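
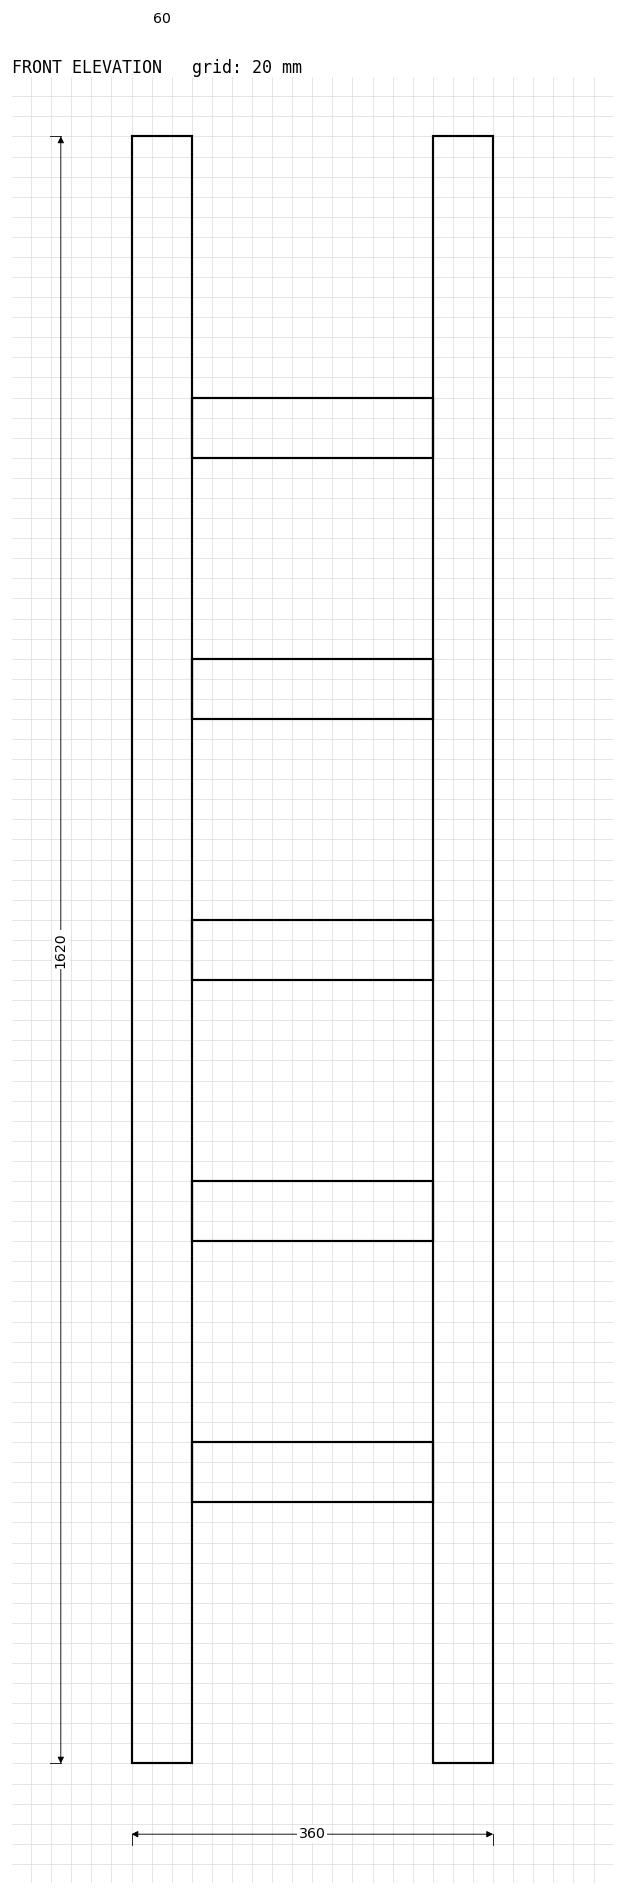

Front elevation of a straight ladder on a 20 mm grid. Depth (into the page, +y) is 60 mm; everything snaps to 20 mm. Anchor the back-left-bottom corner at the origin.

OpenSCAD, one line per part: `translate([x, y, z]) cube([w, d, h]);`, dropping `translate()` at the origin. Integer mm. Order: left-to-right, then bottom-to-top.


cube([60, 60, 1620]);
translate([60, 0, 260]) cube([240, 60, 60]);
translate([60, 0, 520]) cube([240, 60, 60]);
translate([60, 0, 780]) cube([240, 60, 60]);
translate([60, 0, 1040]) cube([240, 60, 60]);
translate([60, 0, 1300]) cube([240, 60, 60]);
translate([300, 0, 0]) cube([60, 60, 1620]);


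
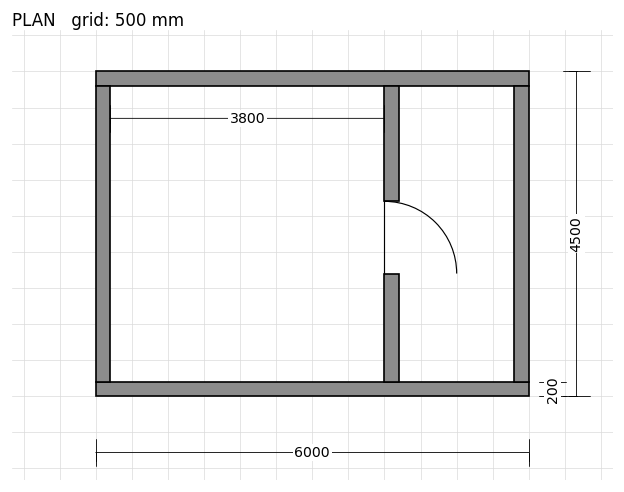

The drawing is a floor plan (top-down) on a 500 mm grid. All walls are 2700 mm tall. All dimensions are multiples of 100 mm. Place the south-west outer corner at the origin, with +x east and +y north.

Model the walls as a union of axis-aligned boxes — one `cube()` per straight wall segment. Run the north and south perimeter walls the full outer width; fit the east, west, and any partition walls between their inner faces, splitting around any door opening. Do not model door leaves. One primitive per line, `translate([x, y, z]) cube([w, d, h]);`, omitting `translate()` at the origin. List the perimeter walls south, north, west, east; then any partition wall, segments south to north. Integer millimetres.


cube([6000, 200, 2700]);
translate([0, 4300, 0]) cube([6000, 200, 2700]);
translate([0, 200, 0]) cube([200, 4100, 2700]);
translate([5800, 200, 0]) cube([200, 4100, 2700]);
translate([4000, 200, 0]) cube([200, 1500, 2700]);
translate([4000, 2700, 0]) cube([200, 1600, 2700]);


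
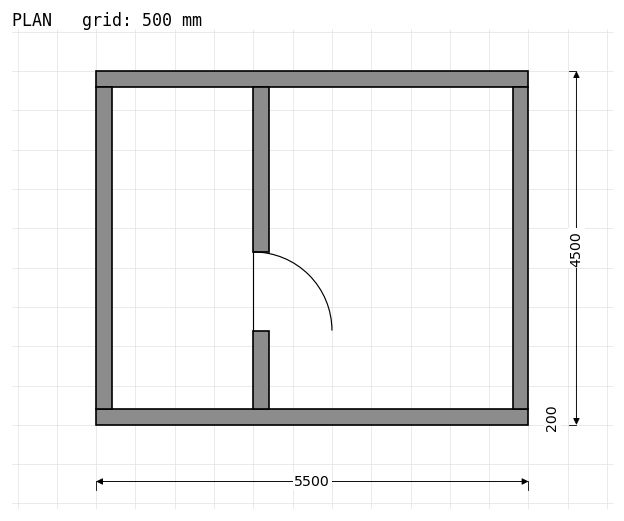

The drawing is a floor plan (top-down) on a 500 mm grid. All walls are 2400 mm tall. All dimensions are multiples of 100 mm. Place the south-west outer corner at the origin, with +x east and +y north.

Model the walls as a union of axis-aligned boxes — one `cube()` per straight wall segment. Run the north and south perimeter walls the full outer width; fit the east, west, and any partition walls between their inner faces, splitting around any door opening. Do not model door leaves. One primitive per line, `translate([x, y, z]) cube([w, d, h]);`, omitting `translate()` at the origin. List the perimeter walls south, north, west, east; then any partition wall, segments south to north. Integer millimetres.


cube([5500, 200, 2400]);
translate([0, 4300, 0]) cube([5500, 200, 2400]);
translate([0, 200, 0]) cube([200, 4100, 2400]);
translate([5300, 200, 0]) cube([200, 4100, 2400]);
translate([2000, 200, 0]) cube([200, 1000, 2400]);
translate([2000, 2200, 0]) cube([200, 2100, 2400]);


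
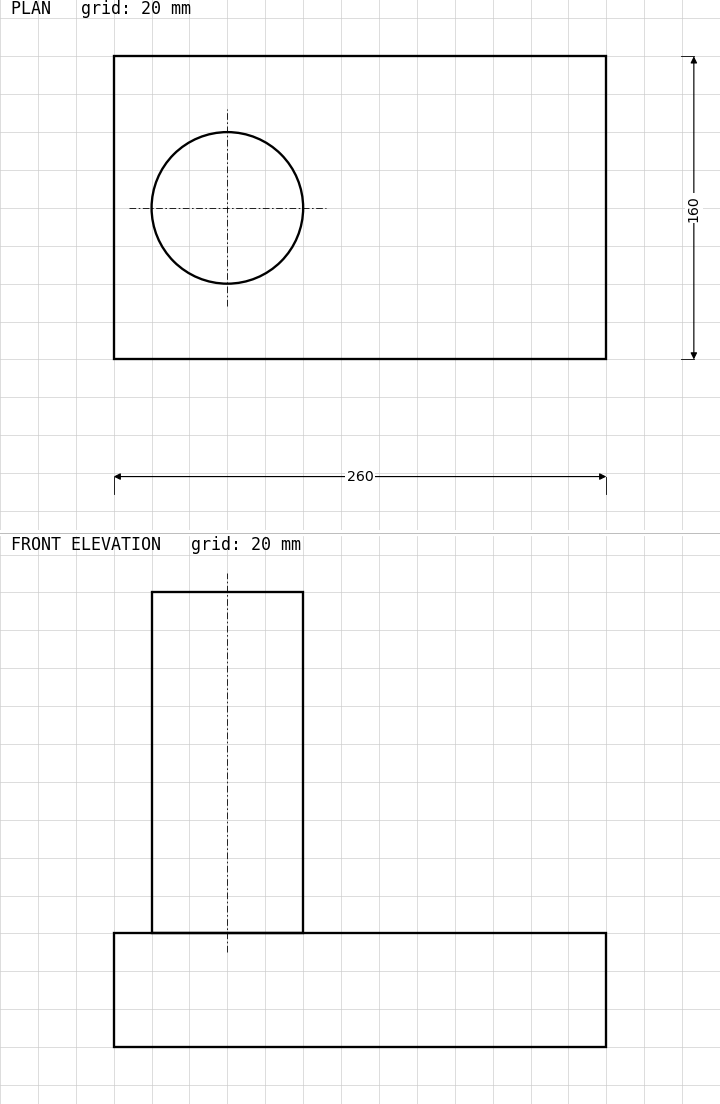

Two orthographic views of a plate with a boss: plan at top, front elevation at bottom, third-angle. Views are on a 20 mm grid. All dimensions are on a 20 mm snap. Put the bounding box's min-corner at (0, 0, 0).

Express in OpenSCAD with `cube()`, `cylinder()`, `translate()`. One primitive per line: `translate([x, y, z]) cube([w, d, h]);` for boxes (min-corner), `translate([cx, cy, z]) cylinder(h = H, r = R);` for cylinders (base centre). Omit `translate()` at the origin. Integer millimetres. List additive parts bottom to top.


cube([260, 160, 60]);
translate([60, 80, 60]) cylinder(h = 180, r = 40);


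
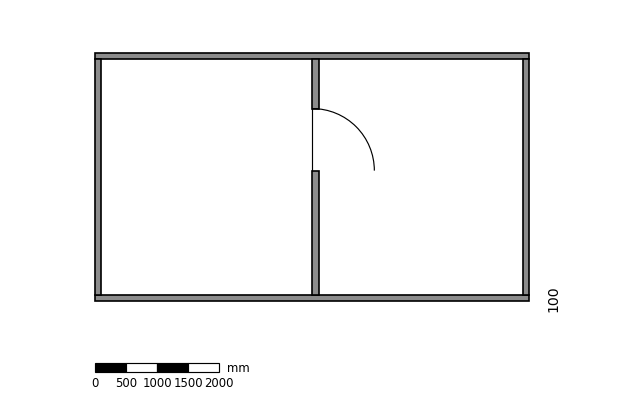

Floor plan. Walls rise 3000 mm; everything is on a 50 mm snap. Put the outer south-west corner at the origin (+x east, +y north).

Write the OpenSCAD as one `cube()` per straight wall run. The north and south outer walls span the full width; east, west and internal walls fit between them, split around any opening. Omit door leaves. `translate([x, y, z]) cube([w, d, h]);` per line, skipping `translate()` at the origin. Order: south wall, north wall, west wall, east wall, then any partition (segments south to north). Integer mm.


cube([7000, 100, 3000]);
translate([0, 3900, 0]) cube([7000, 100, 3000]);
translate([0, 100, 0]) cube([100, 3800, 3000]);
translate([6900, 100, 0]) cube([100, 3800, 3000]);
translate([3500, 100, 0]) cube([100, 2000, 3000]);
translate([3500, 3100, 0]) cube([100, 800, 3000]);


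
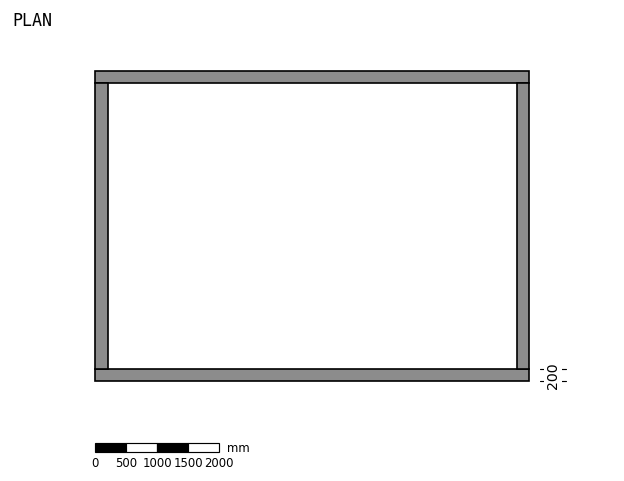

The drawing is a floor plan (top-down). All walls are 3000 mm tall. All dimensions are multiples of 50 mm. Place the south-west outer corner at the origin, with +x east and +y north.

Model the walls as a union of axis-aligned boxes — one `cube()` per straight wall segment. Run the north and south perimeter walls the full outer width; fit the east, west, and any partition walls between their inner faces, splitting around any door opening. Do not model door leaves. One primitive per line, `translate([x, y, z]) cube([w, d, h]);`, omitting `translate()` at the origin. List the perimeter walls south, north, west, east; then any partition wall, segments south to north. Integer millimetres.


cube([7000, 200, 3000]);
translate([0, 4800, 0]) cube([7000, 200, 3000]);
translate([0, 200, 0]) cube([200, 4600, 3000]);
translate([6800, 200, 0]) cube([200, 4600, 3000]);


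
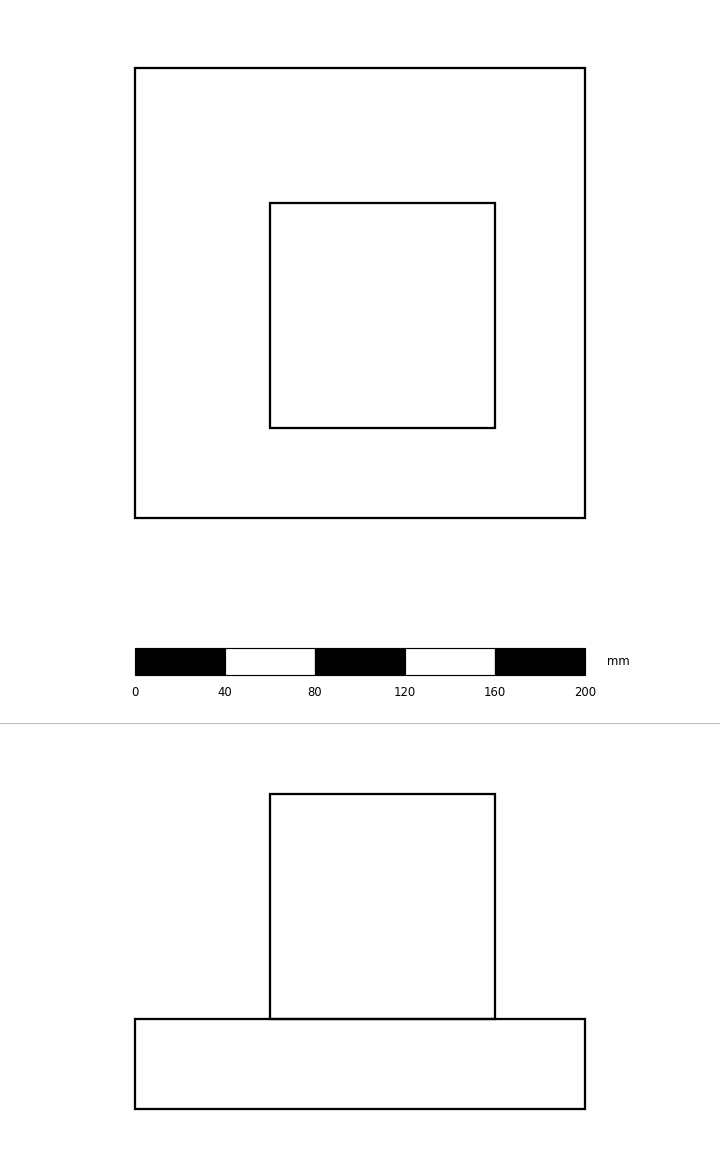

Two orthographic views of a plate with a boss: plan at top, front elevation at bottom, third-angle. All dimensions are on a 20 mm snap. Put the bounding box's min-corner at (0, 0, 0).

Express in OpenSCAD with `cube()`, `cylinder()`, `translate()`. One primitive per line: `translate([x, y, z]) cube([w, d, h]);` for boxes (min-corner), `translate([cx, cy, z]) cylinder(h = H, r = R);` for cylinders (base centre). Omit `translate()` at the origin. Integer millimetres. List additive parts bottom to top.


cube([200, 200, 40]);
translate([60, 40, 40]) cube([100, 100, 100]);


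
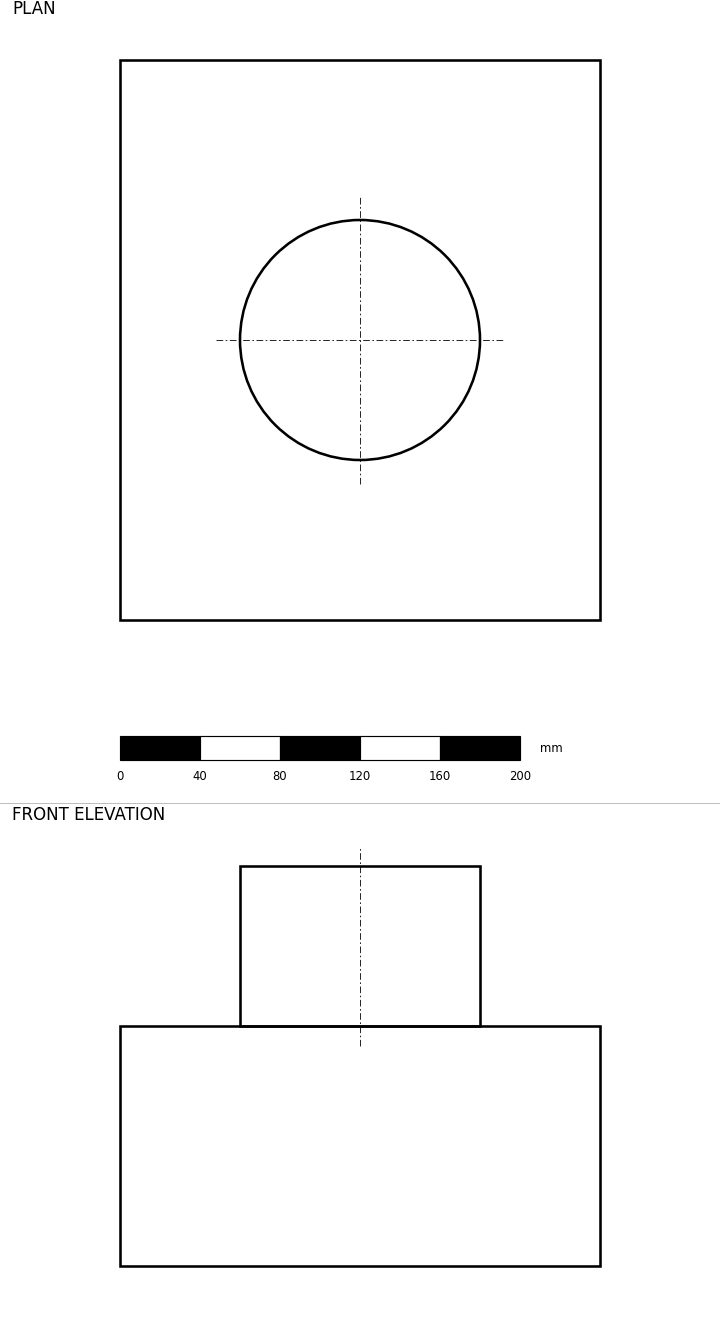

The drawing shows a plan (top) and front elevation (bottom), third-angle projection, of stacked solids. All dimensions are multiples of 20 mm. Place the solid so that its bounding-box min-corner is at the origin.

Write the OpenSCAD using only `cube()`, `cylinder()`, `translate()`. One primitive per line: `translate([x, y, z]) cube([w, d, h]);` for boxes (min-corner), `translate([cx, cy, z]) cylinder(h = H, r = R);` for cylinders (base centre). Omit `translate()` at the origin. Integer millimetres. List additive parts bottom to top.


cube([240, 280, 120]);
translate([120, 140, 120]) cylinder(h = 80, r = 60);


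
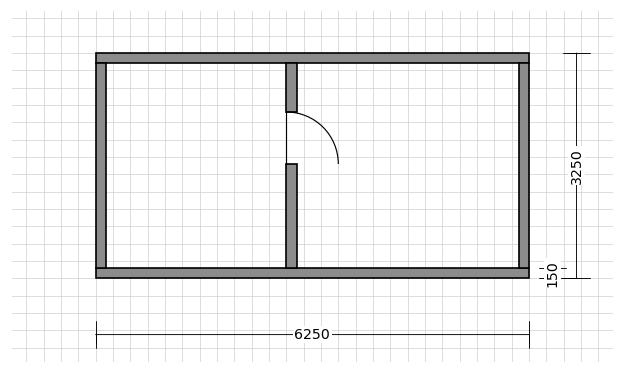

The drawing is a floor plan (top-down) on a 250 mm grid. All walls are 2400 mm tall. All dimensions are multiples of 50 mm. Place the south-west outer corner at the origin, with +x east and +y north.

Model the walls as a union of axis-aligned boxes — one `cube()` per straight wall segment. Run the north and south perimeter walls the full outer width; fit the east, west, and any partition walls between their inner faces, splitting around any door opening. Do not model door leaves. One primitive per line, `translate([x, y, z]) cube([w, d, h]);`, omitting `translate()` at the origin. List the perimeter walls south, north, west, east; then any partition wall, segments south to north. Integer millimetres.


cube([6250, 150, 2400]);
translate([0, 3100, 0]) cube([6250, 150, 2400]);
translate([0, 150, 0]) cube([150, 2950, 2400]);
translate([6100, 150, 0]) cube([150, 2950, 2400]);
translate([2750, 150, 0]) cube([150, 1500, 2400]);
translate([2750, 2400, 0]) cube([150, 700, 2400]);


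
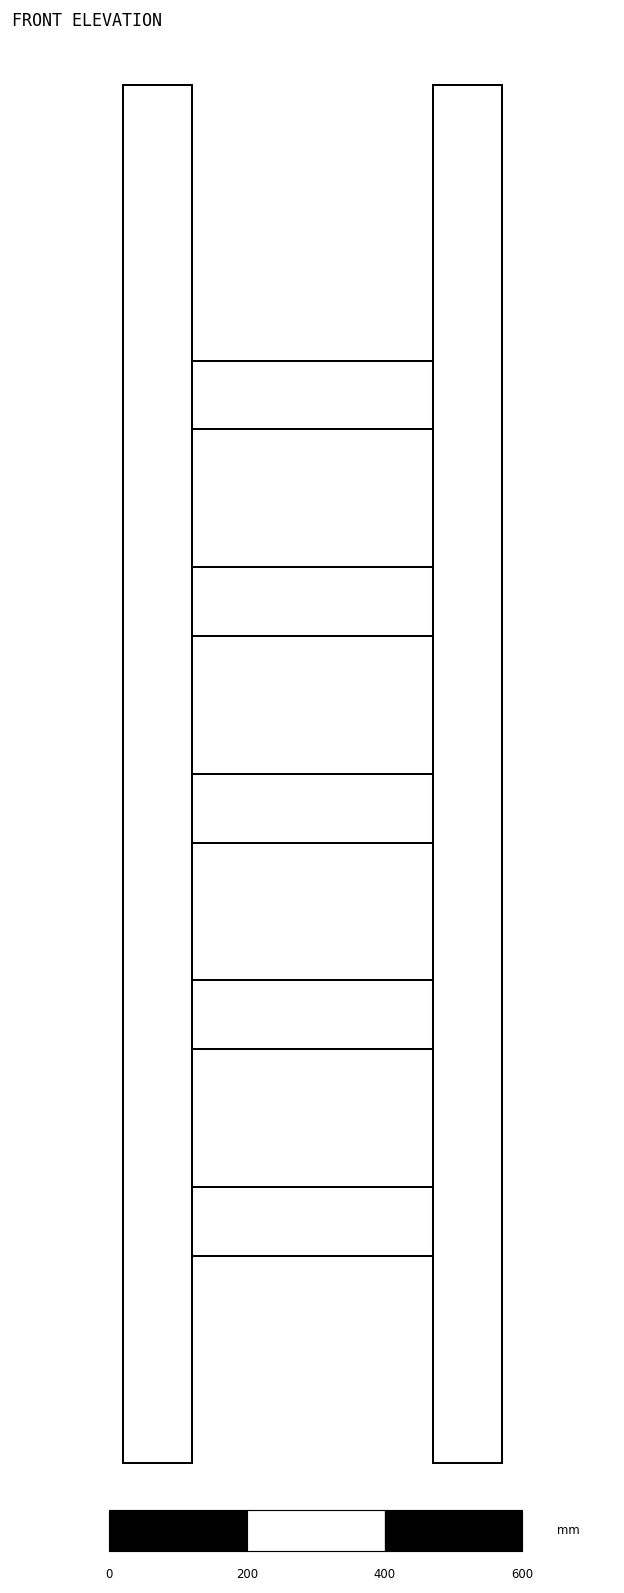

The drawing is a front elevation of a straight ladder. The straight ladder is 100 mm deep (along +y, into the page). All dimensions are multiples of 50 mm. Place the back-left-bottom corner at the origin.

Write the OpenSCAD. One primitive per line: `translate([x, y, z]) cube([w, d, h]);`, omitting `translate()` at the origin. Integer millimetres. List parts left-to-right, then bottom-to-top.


cube([100, 100, 2000]);
translate([100, 0, 300]) cube([350, 100, 100]);
translate([100, 0, 600]) cube([350, 100, 100]);
translate([100, 0, 900]) cube([350, 100, 100]);
translate([100, 0, 1200]) cube([350, 100, 100]);
translate([100, 0, 1500]) cube([350, 100, 100]);
translate([450, 0, 0]) cube([100, 100, 2000]);


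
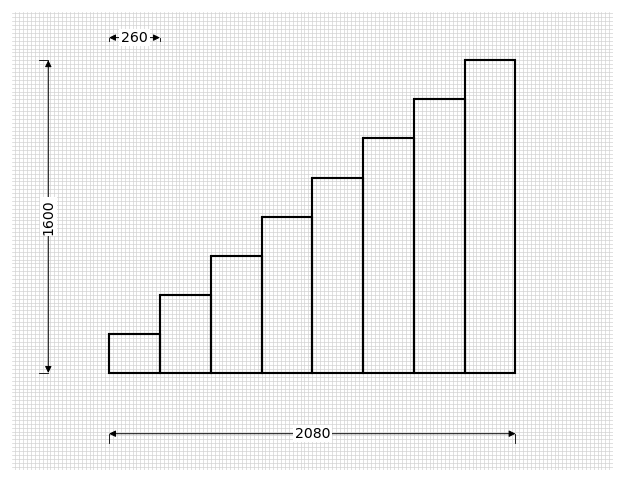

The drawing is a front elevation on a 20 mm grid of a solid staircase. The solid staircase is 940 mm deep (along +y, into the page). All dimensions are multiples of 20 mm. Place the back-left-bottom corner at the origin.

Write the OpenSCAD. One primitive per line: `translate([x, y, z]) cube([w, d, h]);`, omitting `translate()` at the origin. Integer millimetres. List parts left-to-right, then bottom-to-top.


cube([260, 940, 200]);
translate([260, 0, 0]) cube([260, 940, 400]);
translate([520, 0, 0]) cube([260, 940, 600]);
translate([780, 0, 0]) cube([260, 940, 800]);
translate([1040, 0, 0]) cube([260, 940, 1000]);
translate([1300, 0, 0]) cube([260, 940, 1200]);
translate([1560, 0, 0]) cube([260, 940, 1400]);
translate([1820, 0, 0]) cube([260, 940, 1600]);


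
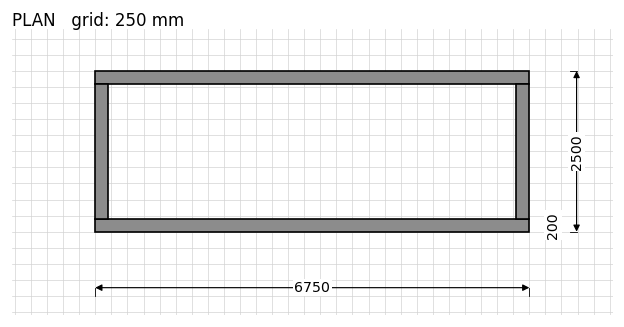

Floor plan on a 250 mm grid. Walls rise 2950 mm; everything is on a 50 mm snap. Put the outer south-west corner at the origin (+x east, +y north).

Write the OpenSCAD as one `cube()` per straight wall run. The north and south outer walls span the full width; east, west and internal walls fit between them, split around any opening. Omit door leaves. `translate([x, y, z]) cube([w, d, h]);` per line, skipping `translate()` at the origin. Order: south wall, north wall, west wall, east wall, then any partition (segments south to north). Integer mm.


cube([6750, 200, 2950]);
translate([0, 2300, 0]) cube([6750, 200, 2950]);
translate([0, 200, 0]) cube([200, 2100, 2950]);
translate([6550, 200, 0]) cube([200, 2100, 2950]);


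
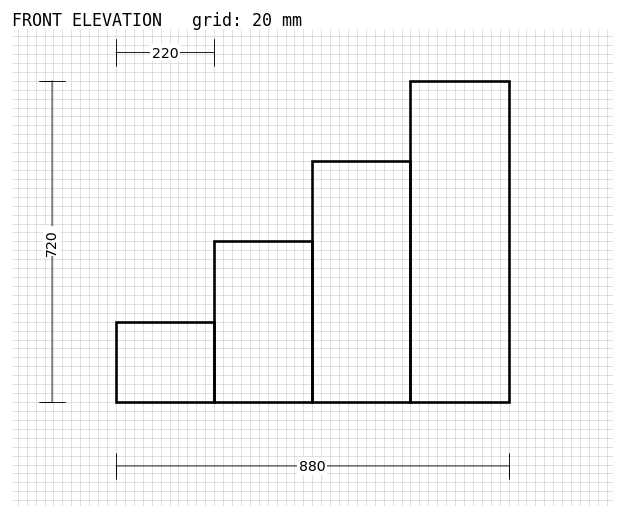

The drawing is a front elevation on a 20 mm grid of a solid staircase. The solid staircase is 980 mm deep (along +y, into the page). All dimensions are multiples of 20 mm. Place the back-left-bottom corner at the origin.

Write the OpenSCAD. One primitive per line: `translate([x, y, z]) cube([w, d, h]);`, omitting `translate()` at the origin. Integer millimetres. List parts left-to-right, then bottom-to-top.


cube([220, 980, 180]);
translate([220, 0, 0]) cube([220, 980, 360]);
translate([440, 0, 0]) cube([220, 980, 540]);
translate([660, 0, 0]) cube([220, 980, 720]);


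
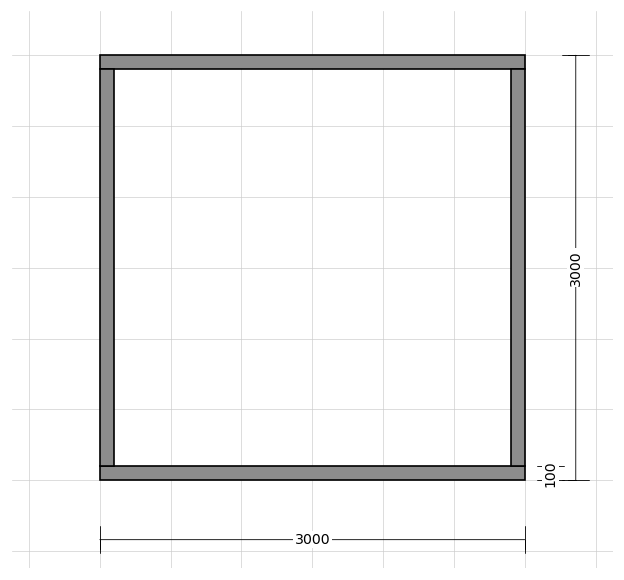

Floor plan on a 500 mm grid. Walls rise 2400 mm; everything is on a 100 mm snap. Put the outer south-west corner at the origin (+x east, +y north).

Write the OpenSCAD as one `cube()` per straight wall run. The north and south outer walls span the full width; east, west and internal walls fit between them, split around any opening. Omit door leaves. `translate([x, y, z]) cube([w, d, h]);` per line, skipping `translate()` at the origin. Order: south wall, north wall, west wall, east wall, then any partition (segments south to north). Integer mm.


cube([3000, 100, 2400]);
translate([0, 2900, 0]) cube([3000, 100, 2400]);
translate([0, 100, 0]) cube([100, 2800, 2400]);
translate([2900, 100, 0]) cube([100, 2800, 2400]);


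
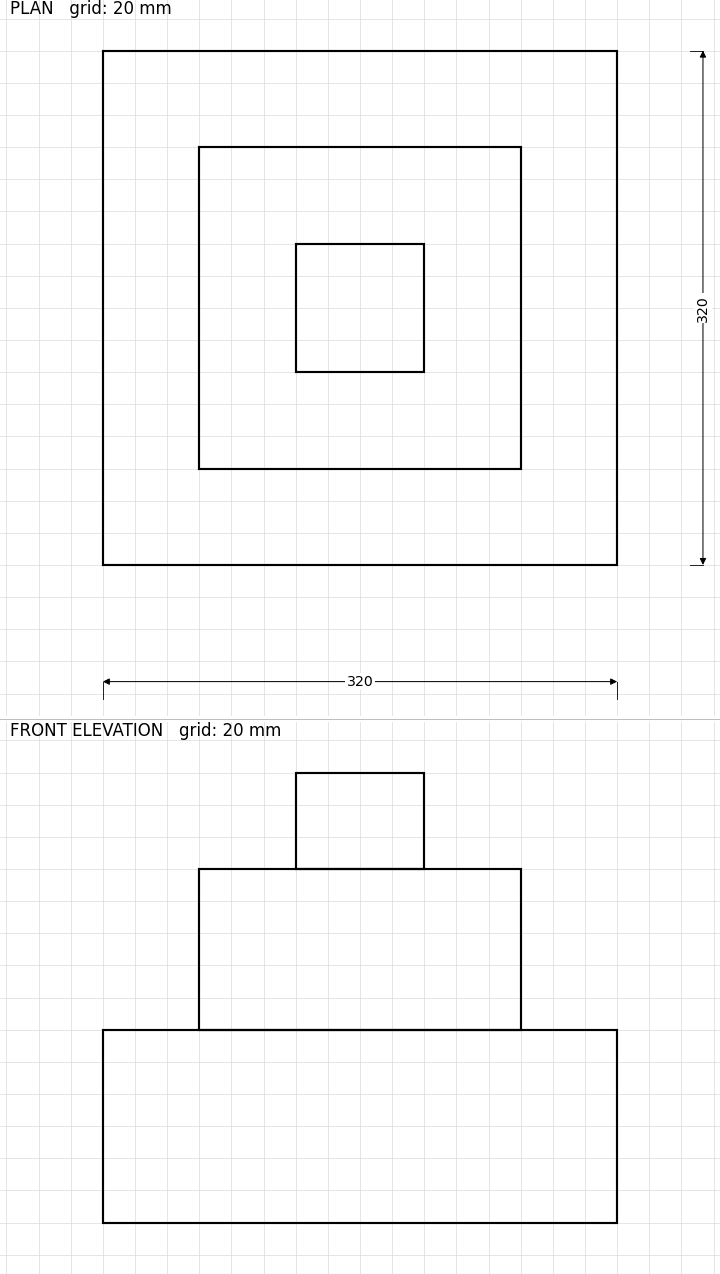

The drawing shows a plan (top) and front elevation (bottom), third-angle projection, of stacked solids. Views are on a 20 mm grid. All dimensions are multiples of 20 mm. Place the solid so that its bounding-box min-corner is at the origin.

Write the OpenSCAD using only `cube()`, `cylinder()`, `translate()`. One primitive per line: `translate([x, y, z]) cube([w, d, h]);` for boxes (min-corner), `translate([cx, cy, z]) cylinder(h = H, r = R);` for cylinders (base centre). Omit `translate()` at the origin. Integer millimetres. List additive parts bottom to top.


cube([320, 320, 120]);
translate([60, 60, 120]) cube([200, 200, 100]);
translate([120, 120, 220]) cube([80, 80, 60]);


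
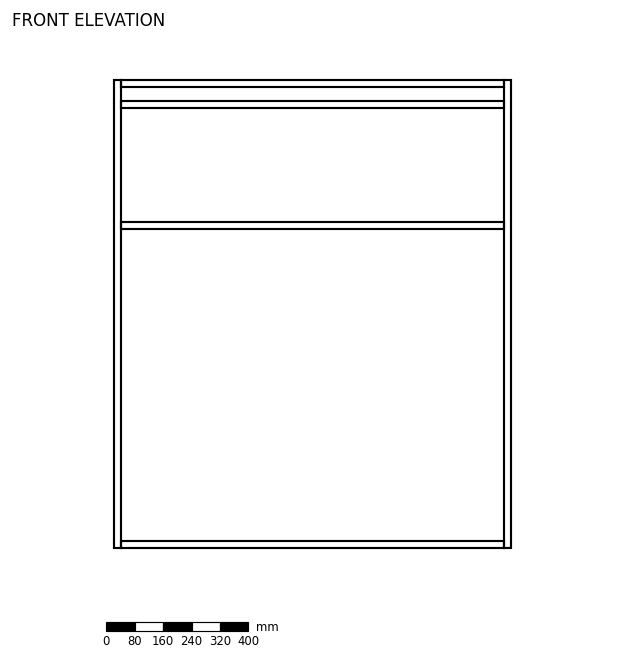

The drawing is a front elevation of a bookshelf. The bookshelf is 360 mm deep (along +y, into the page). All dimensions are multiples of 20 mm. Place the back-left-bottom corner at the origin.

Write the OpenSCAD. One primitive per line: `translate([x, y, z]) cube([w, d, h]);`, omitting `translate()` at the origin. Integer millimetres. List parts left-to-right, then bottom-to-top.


cube([20, 360, 1320]);
translate([20, 0, 0]) cube([1080, 360, 20]);
translate([20, 0, 900]) cube([1080, 360, 20]);
translate([20, 0, 1240]) cube([1080, 360, 20]);
translate([20, 0, 1300]) cube([1080, 360, 20]);
translate([1100, 0, 0]) cube([20, 360, 1320]);


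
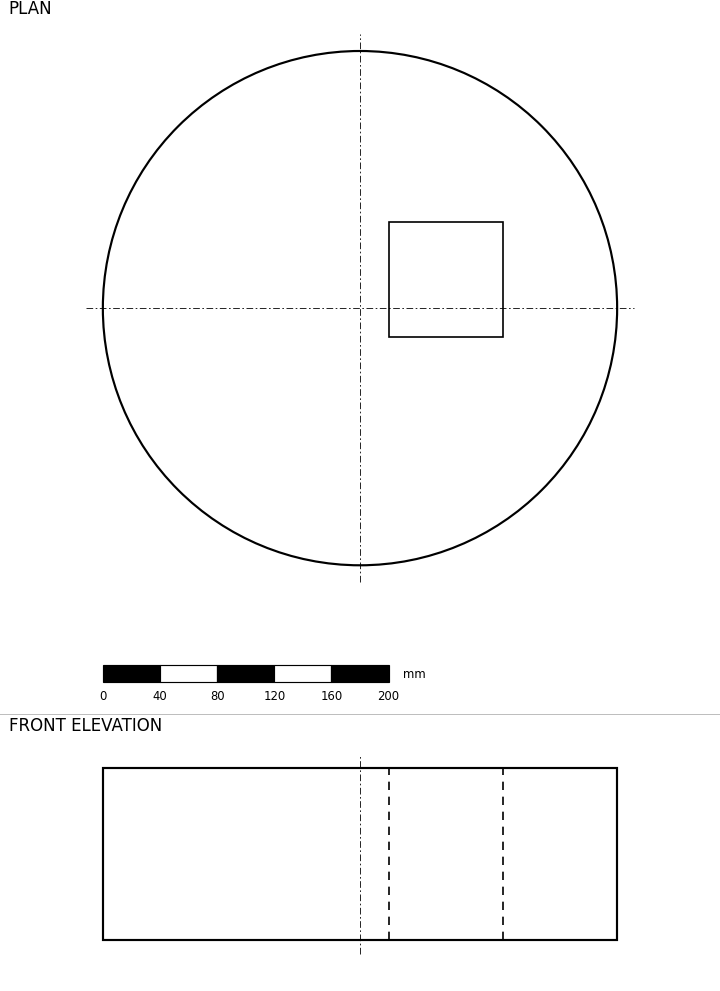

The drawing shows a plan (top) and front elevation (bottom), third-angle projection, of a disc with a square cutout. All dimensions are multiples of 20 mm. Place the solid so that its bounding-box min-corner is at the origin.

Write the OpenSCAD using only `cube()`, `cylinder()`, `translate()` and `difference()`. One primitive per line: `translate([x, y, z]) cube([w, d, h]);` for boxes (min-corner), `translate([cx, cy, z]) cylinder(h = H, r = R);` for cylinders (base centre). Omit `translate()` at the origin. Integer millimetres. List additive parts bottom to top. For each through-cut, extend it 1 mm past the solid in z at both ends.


difference() {
  translate([180, 180, 0]) cylinder(h = 120, r = 180);
  translate([200, 160, -1]) cube([80, 80, 122]);
}


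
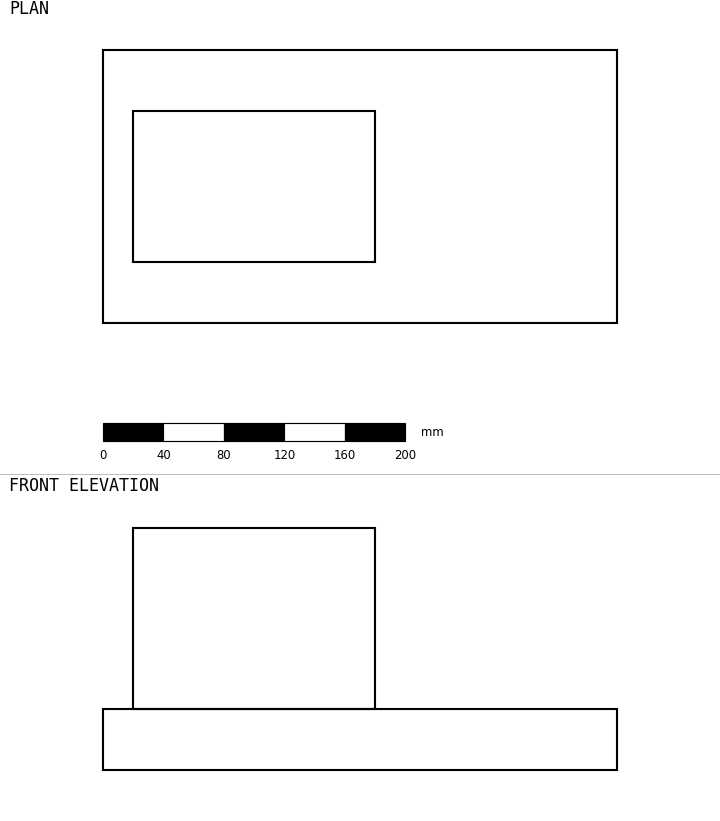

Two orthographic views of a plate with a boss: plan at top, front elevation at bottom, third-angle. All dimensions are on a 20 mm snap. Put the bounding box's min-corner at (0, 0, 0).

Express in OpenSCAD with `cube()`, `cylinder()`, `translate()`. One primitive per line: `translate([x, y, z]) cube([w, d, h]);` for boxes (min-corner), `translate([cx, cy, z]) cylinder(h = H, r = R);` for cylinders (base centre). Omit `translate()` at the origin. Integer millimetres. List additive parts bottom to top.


cube([340, 180, 40]);
translate([20, 40, 40]) cube([160, 100, 120]);


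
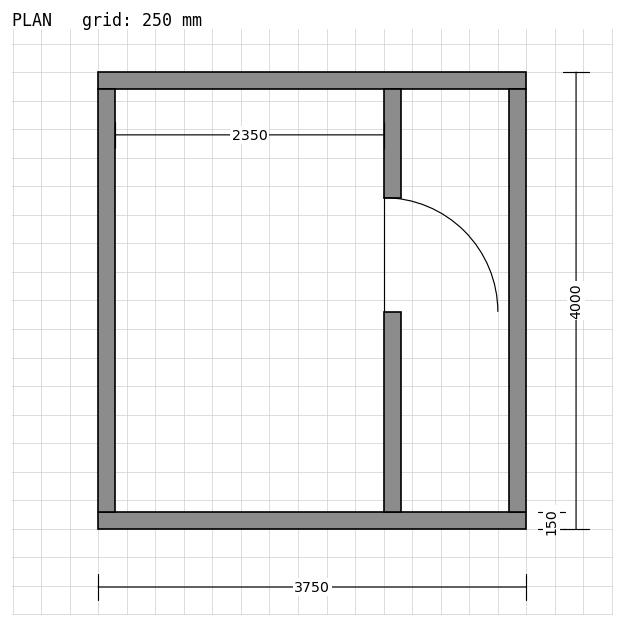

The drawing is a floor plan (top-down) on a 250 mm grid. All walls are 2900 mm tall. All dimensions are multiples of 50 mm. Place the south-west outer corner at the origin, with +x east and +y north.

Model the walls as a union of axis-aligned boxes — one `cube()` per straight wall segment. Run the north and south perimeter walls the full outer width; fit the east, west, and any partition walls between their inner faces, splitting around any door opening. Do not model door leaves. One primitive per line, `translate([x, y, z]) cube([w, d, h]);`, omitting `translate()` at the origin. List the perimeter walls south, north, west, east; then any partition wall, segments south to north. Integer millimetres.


cube([3750, 150, 2900]);
translate([0, 3850, 0]) cube([3750, 150, 2900]);
translate([0, 150, 0]) cube([150, 3700, 2900]);
translate([3600, 150, 0]) cube([150, 3700, 2900]);
translate([2500, 150, 0]) cube([150, 1750, 2900]);
translate([2500, 2900, 0]) cube([150, 950, 2900]);


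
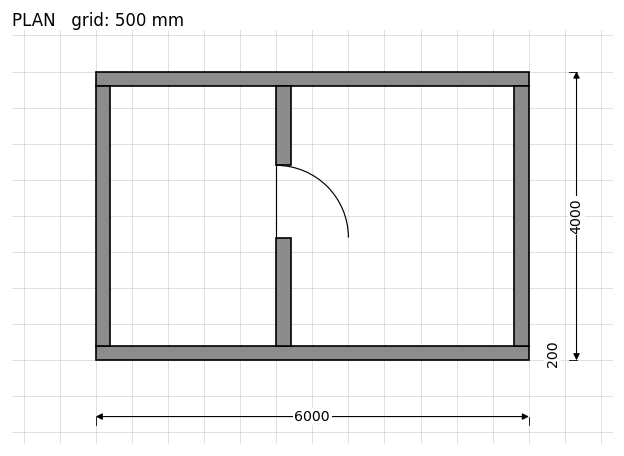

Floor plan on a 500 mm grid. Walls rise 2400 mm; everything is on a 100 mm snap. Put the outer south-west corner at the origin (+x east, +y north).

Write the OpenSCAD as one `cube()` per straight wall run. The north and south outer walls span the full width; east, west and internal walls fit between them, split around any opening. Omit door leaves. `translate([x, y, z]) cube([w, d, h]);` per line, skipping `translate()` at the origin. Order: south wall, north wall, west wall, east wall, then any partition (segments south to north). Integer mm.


cube([6000, 200, 2400]);
translate([0, 3800, 0]) cube([6000, 200, 2400]);
translate([0, 200, 0]) cube([200, 3600, 2400]);
translate([5800, 200, 0]) cube([200, 3600, 2400]);
translate([2500, 200, 0]) cube([200, 1500, 2400]);
translate([2500, 2700, 0]) cube([200, 1100, 2400]);


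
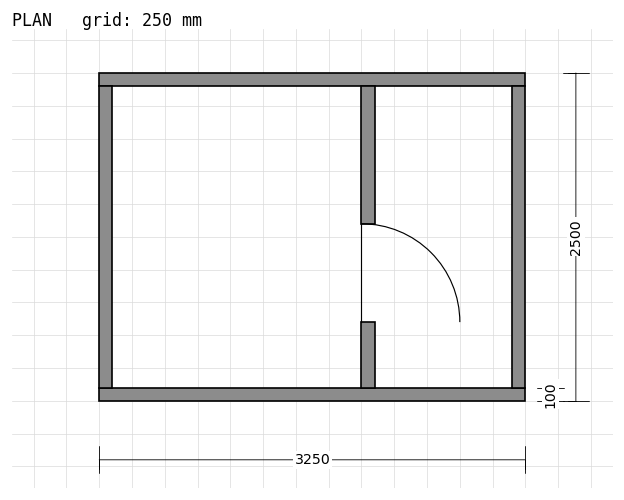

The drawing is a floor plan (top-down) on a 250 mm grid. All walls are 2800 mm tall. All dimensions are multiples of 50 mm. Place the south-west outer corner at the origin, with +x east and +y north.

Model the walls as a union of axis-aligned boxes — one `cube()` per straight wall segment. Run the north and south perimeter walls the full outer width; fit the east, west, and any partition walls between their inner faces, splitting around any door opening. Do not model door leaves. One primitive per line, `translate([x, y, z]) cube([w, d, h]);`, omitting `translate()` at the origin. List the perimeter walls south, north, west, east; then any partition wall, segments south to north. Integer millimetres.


cube([3250, 100, 2800]);
translate([0, 2400, 0]) cube([3250, 100, 2800]);
translate([0, 100, 0]) cube([100, 2300, 2800]);
translate([3150, 100, 0]) cube([100, 2300, 2800]);
translate([2000, 100, 0]) cube([100, 500, 2800]);
translate([2000, 1350, 0]) cube([100, 1050, 2800]);


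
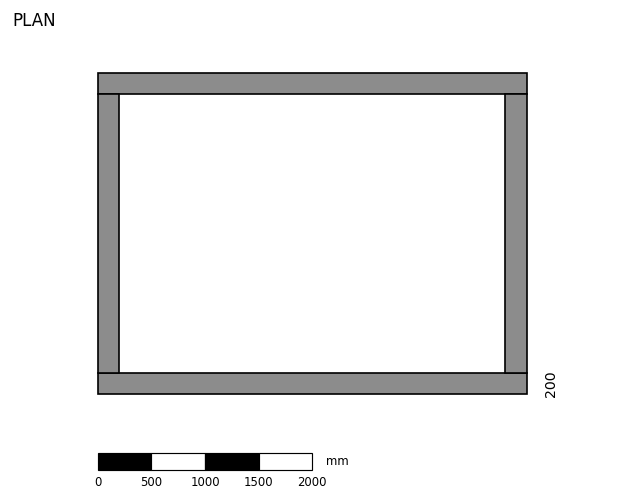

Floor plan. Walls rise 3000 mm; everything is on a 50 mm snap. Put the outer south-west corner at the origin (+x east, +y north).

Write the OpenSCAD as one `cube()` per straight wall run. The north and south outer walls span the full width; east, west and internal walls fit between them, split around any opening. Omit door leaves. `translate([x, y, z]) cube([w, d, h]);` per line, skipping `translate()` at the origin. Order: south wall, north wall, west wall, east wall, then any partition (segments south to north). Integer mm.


cube([4000, 200, 3000]);
translate([0, 2800, 0]) cube([4000, 200, 3000]);
translate([0, 200, 0]) cube([200, 2600, 3000]);
translate([3800, 200, 0]) cube([200, 2600, 3000]);


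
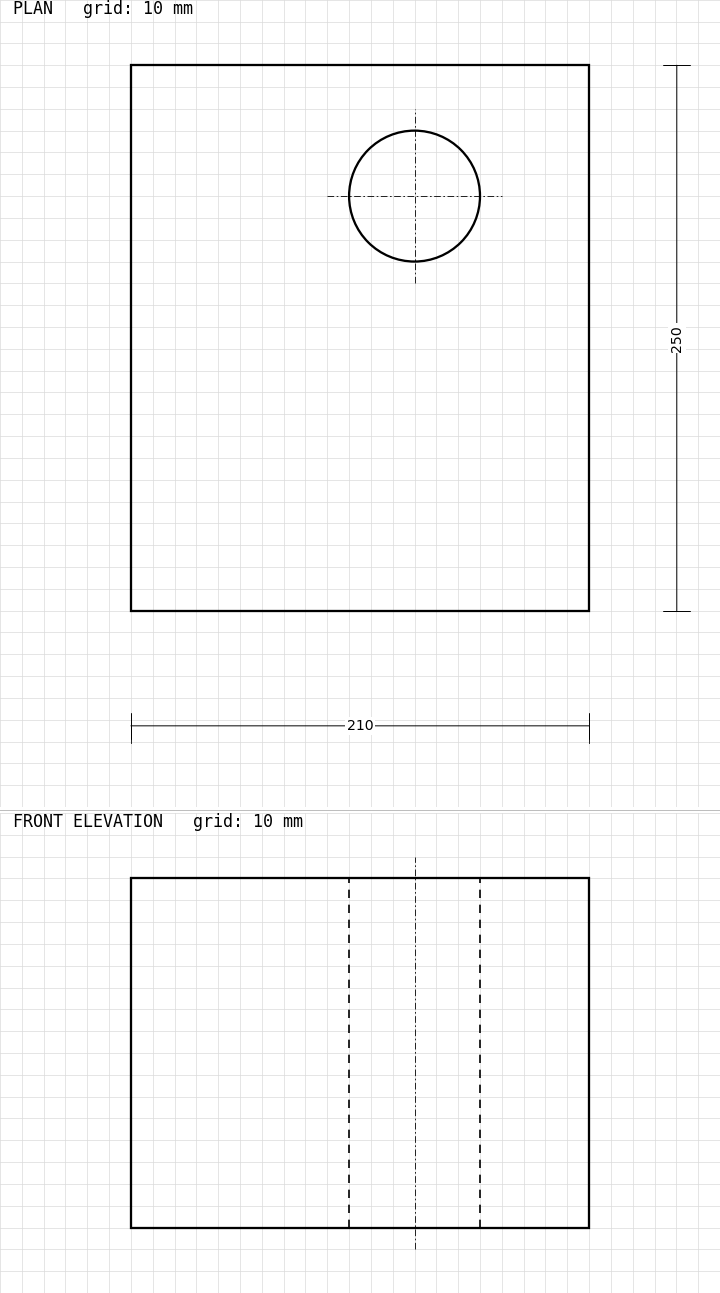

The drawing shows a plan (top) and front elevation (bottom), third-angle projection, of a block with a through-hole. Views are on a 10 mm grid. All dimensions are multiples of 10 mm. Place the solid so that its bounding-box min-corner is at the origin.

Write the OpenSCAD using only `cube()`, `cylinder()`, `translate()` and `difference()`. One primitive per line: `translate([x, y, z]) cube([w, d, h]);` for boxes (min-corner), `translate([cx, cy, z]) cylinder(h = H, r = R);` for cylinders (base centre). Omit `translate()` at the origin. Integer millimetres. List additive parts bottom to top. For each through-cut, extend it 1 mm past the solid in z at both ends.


difference() {
  cube([210, 250, 160]);
  translate([130, 190, -1]) cylinder(h = 162, r = 30);
}


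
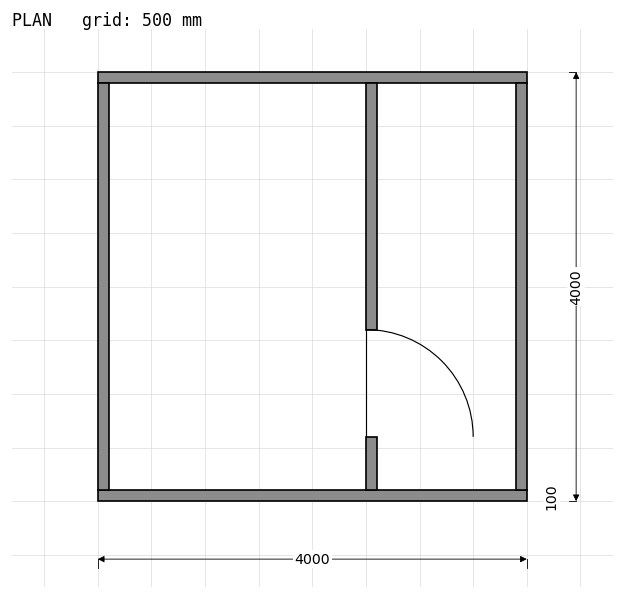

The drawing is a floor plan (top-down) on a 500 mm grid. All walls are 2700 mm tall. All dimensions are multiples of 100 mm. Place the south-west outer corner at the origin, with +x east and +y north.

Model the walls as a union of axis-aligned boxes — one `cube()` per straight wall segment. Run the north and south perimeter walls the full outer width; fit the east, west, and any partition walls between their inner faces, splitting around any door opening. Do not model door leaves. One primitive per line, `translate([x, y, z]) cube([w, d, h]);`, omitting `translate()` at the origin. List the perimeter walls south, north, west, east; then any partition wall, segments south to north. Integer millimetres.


cube([4000, 100, 2700]);
translate([0, 3900, 0]) cube([4000, 100, 2700]);
translate([0, 100, 0]) cube([100, 3800, 2700]);
translate([3900, 100, 0]) cube([100, 3800, 2700]);
translate([2500, 100, 0]) cube([100, 500, 2700]);
translate([2500, 1600, 0]) cube([100, 2300, 2700]);


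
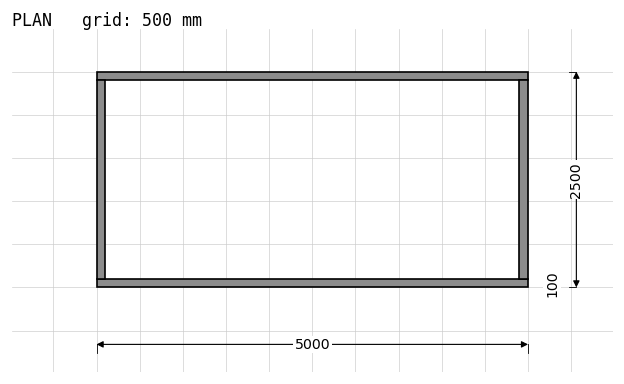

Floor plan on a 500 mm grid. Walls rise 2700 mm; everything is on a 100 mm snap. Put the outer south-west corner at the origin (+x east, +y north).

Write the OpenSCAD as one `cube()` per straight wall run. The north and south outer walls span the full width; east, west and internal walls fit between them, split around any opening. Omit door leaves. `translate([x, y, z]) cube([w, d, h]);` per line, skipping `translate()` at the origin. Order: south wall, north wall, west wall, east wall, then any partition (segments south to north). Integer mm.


cube([5000, 100, 2700]);
translate([0, 2400, 0]) cube([5000, 100, 2700]);
translate([0, 100, 0]) cube([100, 2300, 2700]);
translate([4900, 100, 0]) cube([100, 2300, 2700]);


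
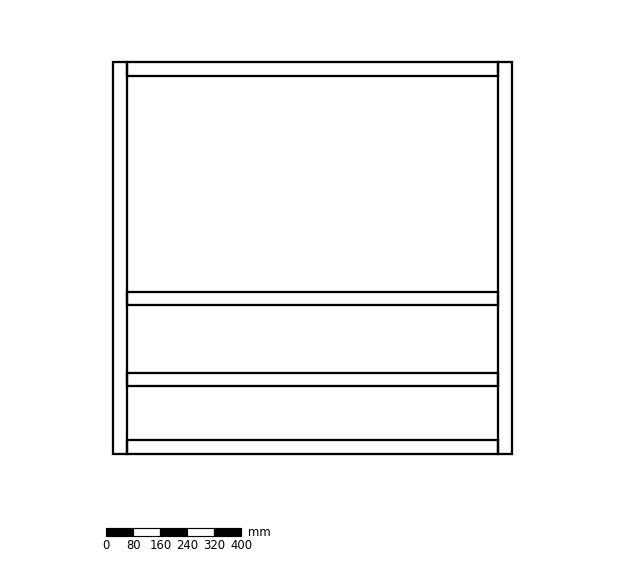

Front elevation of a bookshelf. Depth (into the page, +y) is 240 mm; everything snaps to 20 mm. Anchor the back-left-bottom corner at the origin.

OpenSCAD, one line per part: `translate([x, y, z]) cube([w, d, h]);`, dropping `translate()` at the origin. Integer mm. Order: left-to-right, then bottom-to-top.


cube([40, 240, 1160]);
translate([40, 0, 0]) cube([1100, 240, 40]);
translate([40, 0, 200]) cube([1100, 240, 40]);
translate([40, 0, 440]) cube([1100, 240, 40]);
translate([40, 0, 1120]) cube([1100, 240, 40]);
translate([1140, 0, 0]) cube([40, 240, 1160]);


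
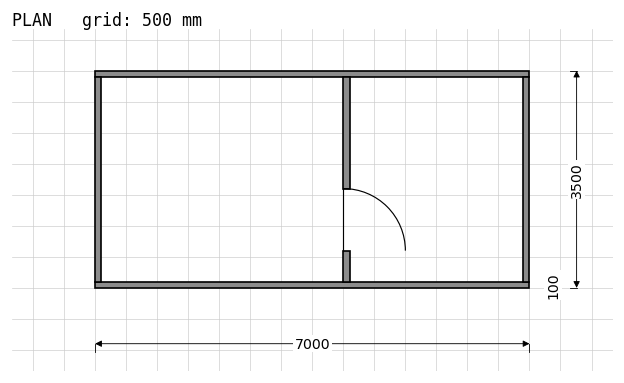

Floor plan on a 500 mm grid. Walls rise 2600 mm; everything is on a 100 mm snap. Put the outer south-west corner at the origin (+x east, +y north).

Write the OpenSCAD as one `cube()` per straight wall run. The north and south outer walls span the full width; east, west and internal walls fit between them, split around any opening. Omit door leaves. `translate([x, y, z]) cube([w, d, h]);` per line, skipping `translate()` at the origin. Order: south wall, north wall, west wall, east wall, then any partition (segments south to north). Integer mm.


cube([7000, 100, 2600]);
translate([0, 3400, 0]) cube([7000, 100, 2600]);
translate([0, 100, 0]) cube([100, 3300, 2600]);
translate([6900, 100, 0]) cube([100, 3300, 2600]);
translate([4000, 100, 0]) cube([100, 500, 2600]);
translate([4000, 1600, 0]) cube([100, 1800, 2600]);


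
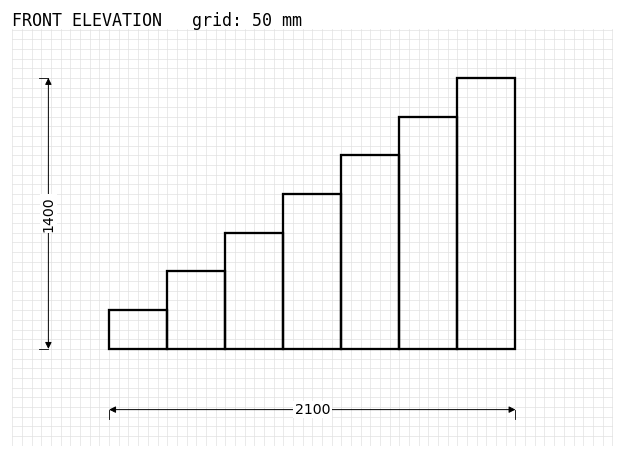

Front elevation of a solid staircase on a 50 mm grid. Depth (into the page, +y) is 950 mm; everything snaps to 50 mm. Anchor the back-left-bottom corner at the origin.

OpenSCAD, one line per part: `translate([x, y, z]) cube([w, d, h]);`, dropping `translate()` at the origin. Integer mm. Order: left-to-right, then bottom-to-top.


cube([300, 950, 200]);
translate([300, 0, 0]) cube([300, 950, 400]);
translate([600, 0, 0]) cube([300, 950, 600]);
translate([900, 0, 0]) cube([300, 950, 800]);
translate([1200, 0, 0]) cube([300, 950, 1000]);
translate([1500, 0, 0]) cube([300, 950, 1200]);
translate([1800, 0, 0]) cube([300, 950, 1400]);


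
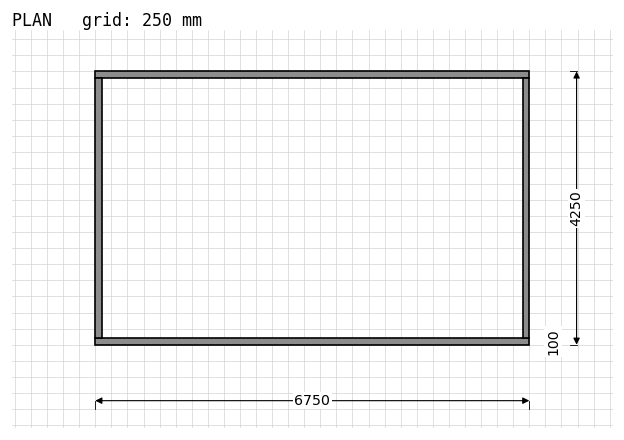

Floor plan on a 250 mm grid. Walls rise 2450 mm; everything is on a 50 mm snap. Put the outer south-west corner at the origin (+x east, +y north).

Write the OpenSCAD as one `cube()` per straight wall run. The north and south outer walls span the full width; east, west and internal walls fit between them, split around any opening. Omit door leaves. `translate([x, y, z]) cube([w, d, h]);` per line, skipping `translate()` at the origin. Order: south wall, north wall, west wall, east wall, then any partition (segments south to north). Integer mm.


cube([6750, 100, 2450]);
translate([0, 4150, 0]) cube([6750, 100, 2450]);
translate([0, 100, 0]) cube([100, 4050, 2450]);
translate([6650, 100, 0]) cube([100, 4050, 2450]);


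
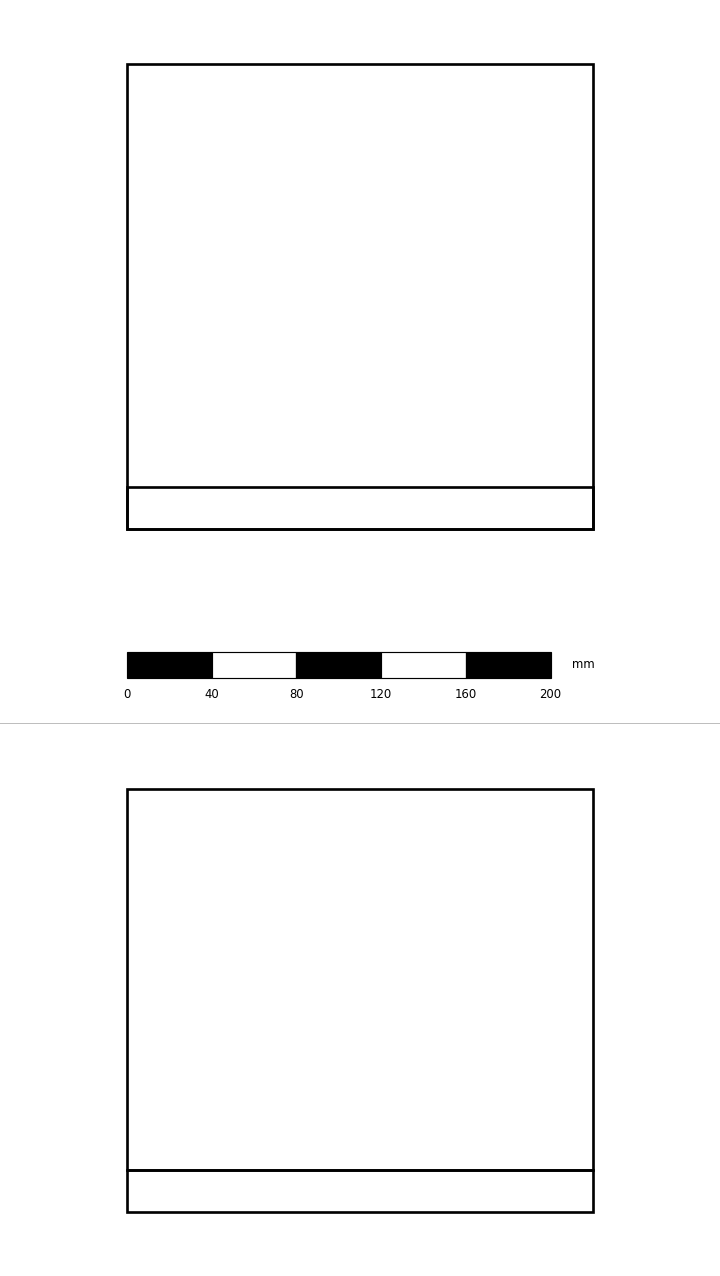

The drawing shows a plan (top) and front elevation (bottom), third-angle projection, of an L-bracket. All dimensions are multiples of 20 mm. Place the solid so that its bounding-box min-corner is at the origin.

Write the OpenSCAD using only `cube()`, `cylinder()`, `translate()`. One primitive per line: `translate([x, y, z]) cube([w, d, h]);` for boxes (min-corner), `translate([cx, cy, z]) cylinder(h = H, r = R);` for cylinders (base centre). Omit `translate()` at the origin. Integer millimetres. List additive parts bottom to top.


cube([220, 220, 20]);
translate([0, 0, 20]) cube([220, 20, 180]);


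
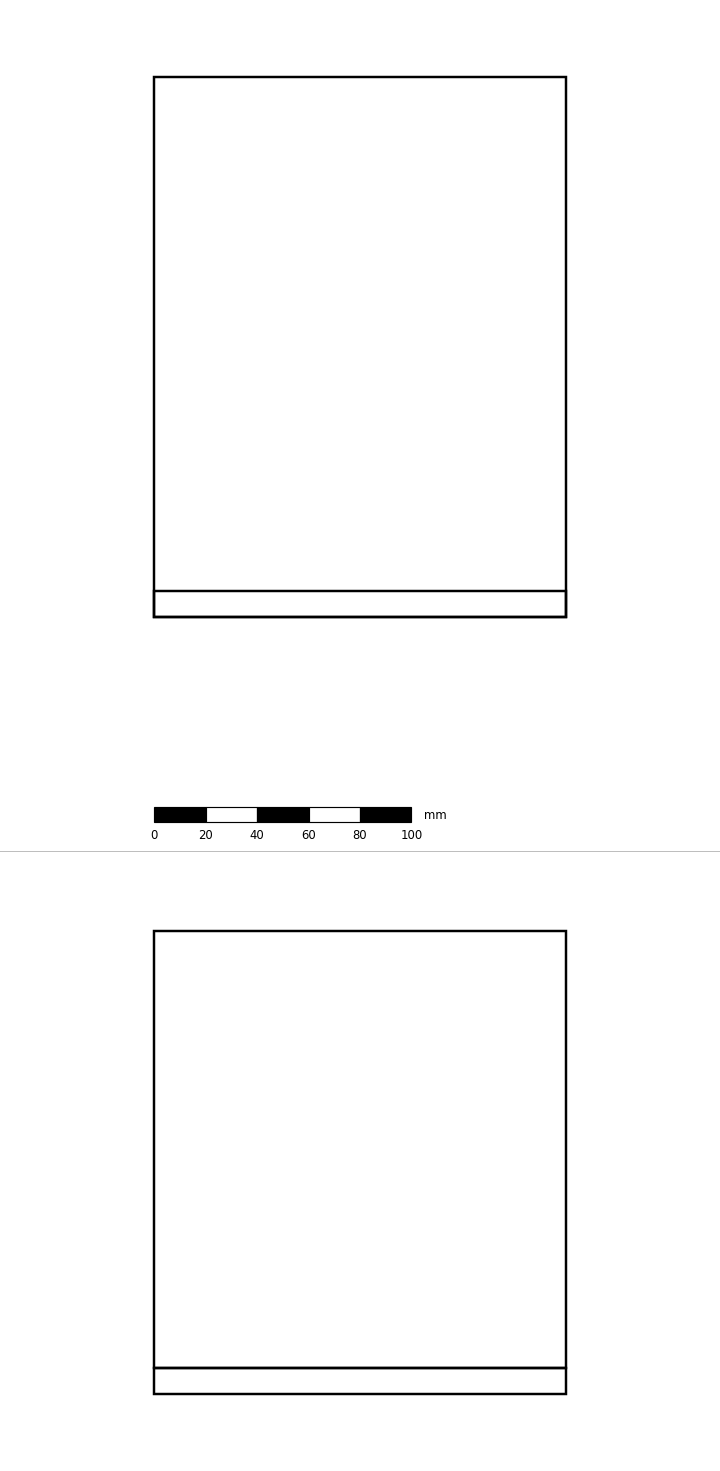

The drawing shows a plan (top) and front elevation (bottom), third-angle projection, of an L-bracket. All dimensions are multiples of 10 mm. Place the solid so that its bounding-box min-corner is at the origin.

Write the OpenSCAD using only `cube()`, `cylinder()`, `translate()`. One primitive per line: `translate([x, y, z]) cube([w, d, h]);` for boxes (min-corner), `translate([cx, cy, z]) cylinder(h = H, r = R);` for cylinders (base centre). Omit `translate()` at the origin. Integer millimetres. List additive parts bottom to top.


cube([160, 210, 10]);
translate([0, 0, 10]) cube([160, 10, 170]);


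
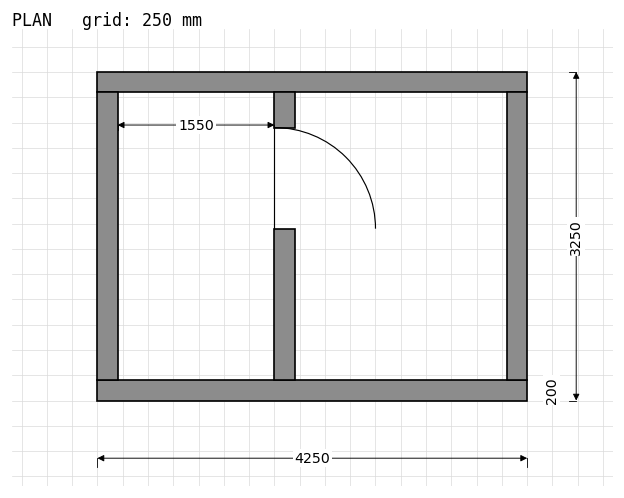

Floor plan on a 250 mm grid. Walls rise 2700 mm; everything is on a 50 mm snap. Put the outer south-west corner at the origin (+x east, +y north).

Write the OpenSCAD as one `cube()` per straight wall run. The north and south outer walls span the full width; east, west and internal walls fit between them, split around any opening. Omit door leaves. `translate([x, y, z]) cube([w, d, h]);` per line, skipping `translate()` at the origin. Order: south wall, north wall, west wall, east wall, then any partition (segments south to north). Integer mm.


cube([4250, 200, 2700]);
translate([0, 3050, 0]) cube([4250, 200, 2700]);
translate([0, 200, 0]) cube([200, 2850, 2700]);
translate([4050, 200, 0]) cube([200, 2850, 2700]);
translate([1750, 200, 0]) cube([200, 1500, 2700]);
translate([1750, 2700, 0]) cube([200, 350, 2700]);


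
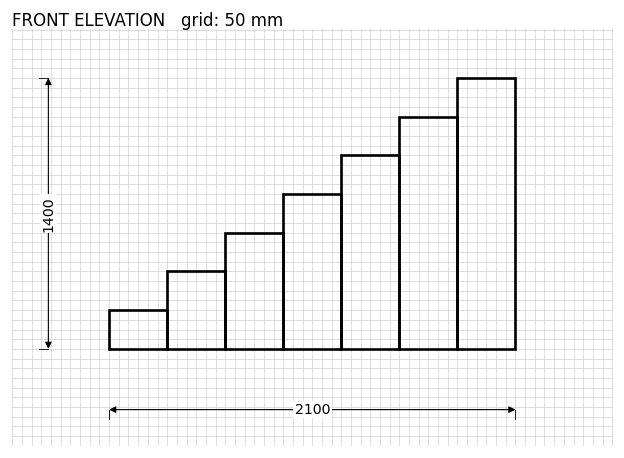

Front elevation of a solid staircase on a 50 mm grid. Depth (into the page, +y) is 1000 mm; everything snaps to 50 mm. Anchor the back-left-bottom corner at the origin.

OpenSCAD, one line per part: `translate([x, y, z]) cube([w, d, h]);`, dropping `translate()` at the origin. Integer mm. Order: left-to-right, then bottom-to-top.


cube([300, 1000, 200]);
translate([300, 0, 0]) cube([300, 1000, 400]);
translate([600, 0, 0]) cube([300, 1000, 600]);
translate([900, 0, 0]) cube([300, 1000, 800]);
translate([1200, 0, 0]) cube([300, 1000, 1000]);
translate([1500, 0, 0]) cube([300, 1000, 1200]);
translate([1800, 0, 0]) cube([300, 1000, 1400]);


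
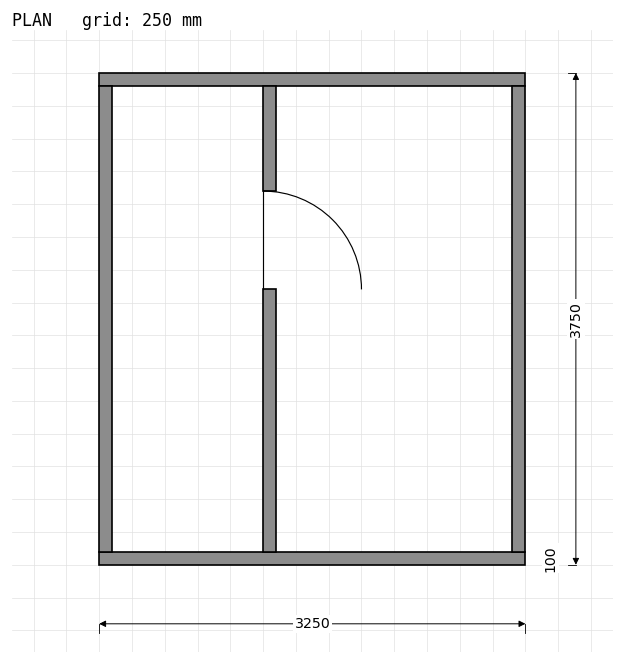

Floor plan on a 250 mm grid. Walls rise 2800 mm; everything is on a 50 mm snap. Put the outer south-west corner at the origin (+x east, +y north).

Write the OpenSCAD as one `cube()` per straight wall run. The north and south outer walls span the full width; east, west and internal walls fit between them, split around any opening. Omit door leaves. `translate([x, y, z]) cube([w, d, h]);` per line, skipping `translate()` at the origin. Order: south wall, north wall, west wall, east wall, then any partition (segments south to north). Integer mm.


cube([3250, 100, 2800]);
translate([0, 3650, 0]) cube([3250, 100, 2800]);
translate([0, 100, 0]) cube([100, 3550, 2800]);
translate([3150, 100, 0]) cube([100, 3550, 2800]);
translate([1250, 100, 0]) cube([100, 2000, 2800]);
translate([1250, 2850, 0]) cube([100, 800, 2800]);


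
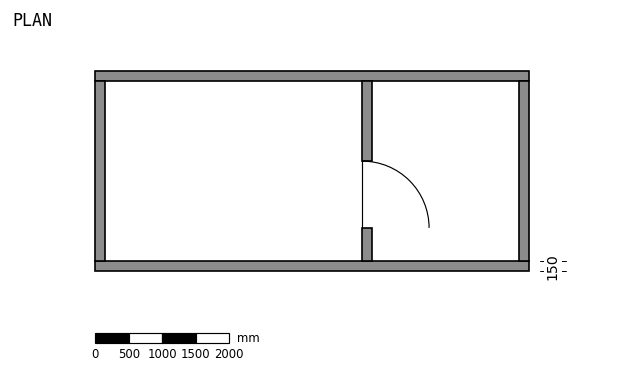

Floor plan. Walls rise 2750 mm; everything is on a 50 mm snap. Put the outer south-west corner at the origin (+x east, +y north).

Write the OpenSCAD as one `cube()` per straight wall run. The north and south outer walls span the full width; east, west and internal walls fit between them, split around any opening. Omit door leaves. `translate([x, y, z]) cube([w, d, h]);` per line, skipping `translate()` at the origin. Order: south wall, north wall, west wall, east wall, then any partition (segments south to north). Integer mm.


cube([6500, 150, 2750]);
translate([0, 2850, 0]) cube([6500, 150, 2750]);
translate([0, 150, 0]) cube([150, 2700, 2750]);
translate([6350, 150, 0]) cube([150, 2700, 2750]);
translate([4000, 150, 0]) cube([150, 500, 2750]);
translate([4000, 1650, 0]) cube([150, 1200, 2750]);


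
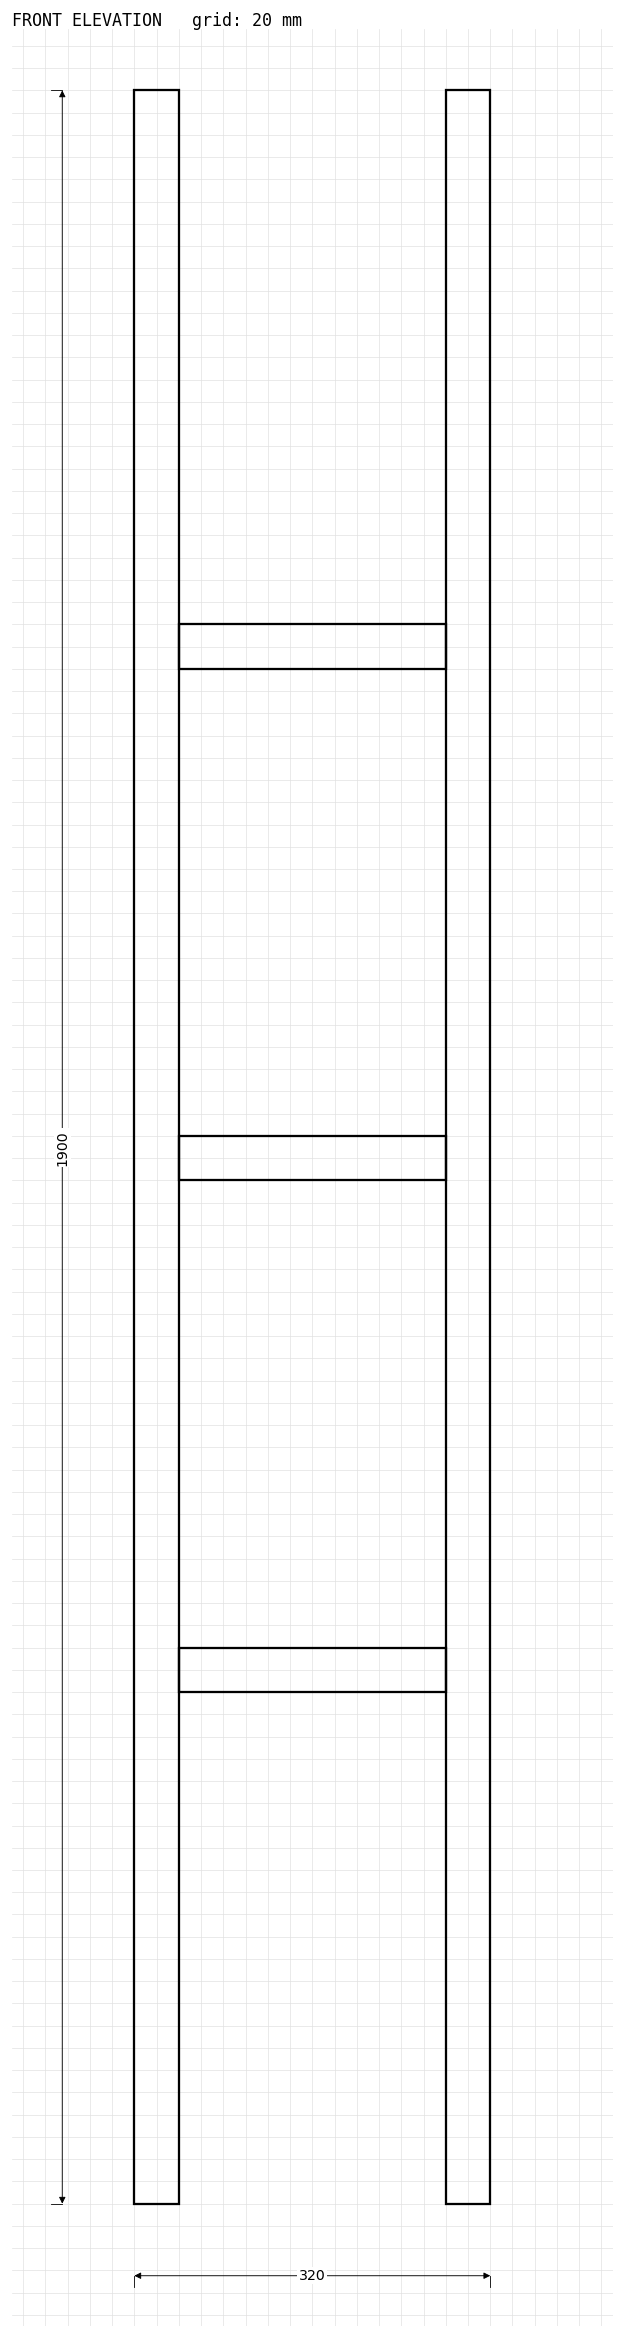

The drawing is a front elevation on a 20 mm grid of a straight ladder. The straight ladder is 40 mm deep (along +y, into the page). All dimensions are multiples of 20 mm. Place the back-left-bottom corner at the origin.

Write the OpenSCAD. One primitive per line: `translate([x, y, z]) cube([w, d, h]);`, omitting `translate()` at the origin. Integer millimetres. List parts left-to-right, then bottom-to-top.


cube([40, 40, 1900]);
translate([40, 0, 460]) cube([240, 40, 40]);
translate([40, 0, 920]) cube([240, 40, 40]);
translate([40, 0, 1380]) cube([240, 40, 40]);
translate([280, 0, 0]) cube([40, 40, 1900]);


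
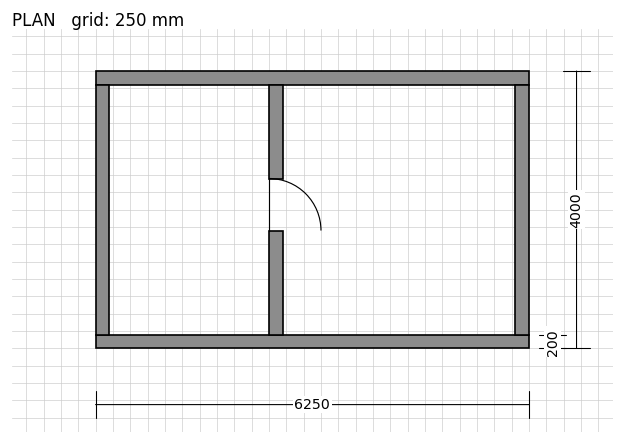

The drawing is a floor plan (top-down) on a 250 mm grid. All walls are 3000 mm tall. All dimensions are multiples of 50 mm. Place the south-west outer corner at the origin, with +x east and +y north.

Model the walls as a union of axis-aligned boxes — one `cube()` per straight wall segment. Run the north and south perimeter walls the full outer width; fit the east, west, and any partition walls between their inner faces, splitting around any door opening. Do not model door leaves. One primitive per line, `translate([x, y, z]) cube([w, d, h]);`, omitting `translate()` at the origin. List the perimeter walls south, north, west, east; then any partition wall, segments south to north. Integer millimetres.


cube([6250, 200, 3000]);
translate([0, 3800, 0]) cube([6250, 200, 3000]);
translate([0, 200, 0]) cube([200, 3600, 3000]);
translate([6050, 200, 0]) cube([200, 3600, 3000]);
translate([2500, 200, 0]) cube([200, 1500, 3000]);
translate([2500, 2450, 0]) cube([200, 1350, 3000]);


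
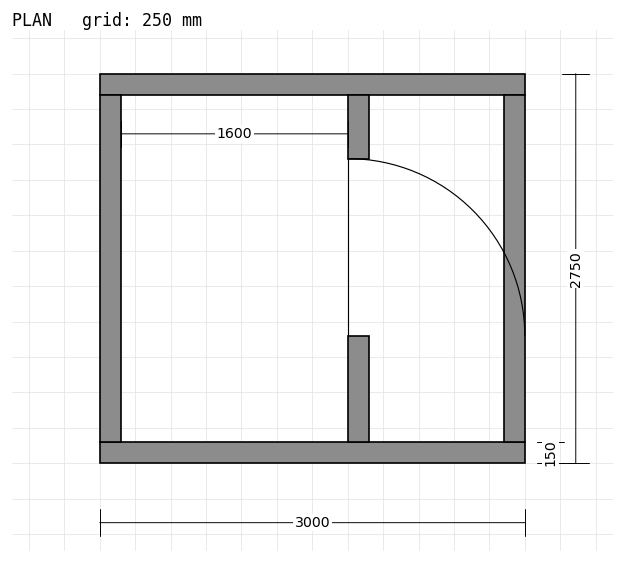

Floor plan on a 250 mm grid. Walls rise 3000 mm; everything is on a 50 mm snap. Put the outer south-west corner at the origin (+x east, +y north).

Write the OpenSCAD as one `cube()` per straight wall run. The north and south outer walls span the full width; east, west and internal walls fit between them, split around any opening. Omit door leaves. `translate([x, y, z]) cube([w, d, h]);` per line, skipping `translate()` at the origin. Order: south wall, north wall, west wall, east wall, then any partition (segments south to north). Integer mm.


cube([3000, 150, 3000]);
translate([0, 2600, 0]) cube([3000, 150, 3000]);
translate([0, 150, 0]) cube([150, 2450, 3000]);
translate([2850, 150, 0]) cube([150, 2450, 3000]);
translate([1750, 150, 0]) cube([150, 750, 3000]);
translate([1750, 2150, 0]) cube([150, 450, 3000]);


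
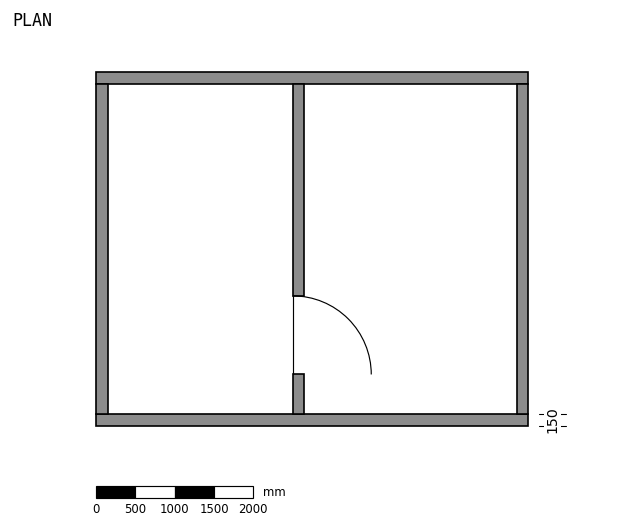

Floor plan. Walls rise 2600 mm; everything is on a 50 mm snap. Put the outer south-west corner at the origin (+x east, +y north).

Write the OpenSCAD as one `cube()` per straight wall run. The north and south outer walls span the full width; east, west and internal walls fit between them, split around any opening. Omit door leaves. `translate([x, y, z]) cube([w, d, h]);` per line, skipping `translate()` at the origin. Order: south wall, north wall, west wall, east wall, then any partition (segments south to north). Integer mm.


cube([5500, 150, 2600]);
translate([0, 4350, 0]) cube([5500, 150, 2600]);
translate([0, 150, 0]) cube([150, 4200, 2600]);
translate([5350, 150, 0]) cube([150, 4200, 2600]);
translate([2500, 150, 0]) cube([150, 500, 2600]);
translate([2500, 1650, 0]) cube([150, 2700, 2600]);


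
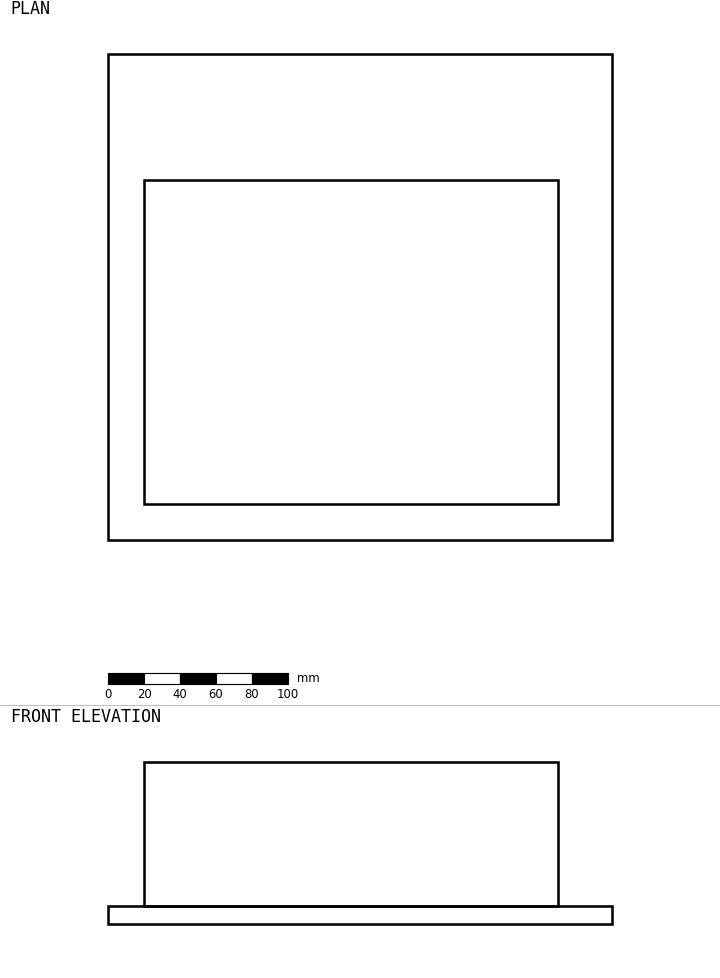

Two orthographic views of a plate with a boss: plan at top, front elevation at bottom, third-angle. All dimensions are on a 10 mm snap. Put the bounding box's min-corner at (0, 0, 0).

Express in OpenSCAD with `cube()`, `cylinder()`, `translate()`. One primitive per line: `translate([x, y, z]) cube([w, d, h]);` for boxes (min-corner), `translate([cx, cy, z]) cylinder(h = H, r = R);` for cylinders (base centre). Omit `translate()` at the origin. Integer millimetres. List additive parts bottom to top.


cube([280, 270, 10]);
translate([20, 20, 10]) cube([230, 180, 80]);
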